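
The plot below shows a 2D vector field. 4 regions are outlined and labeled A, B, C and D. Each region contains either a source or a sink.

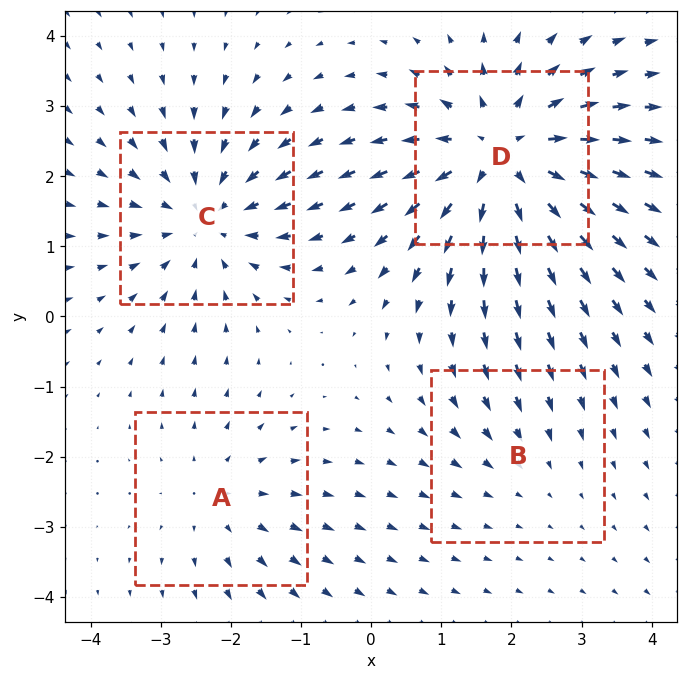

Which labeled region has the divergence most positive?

Divergence at each region's feature centre — A: about +3, B: about -2, C: about -4, D: about +6. Region D is most positive.

D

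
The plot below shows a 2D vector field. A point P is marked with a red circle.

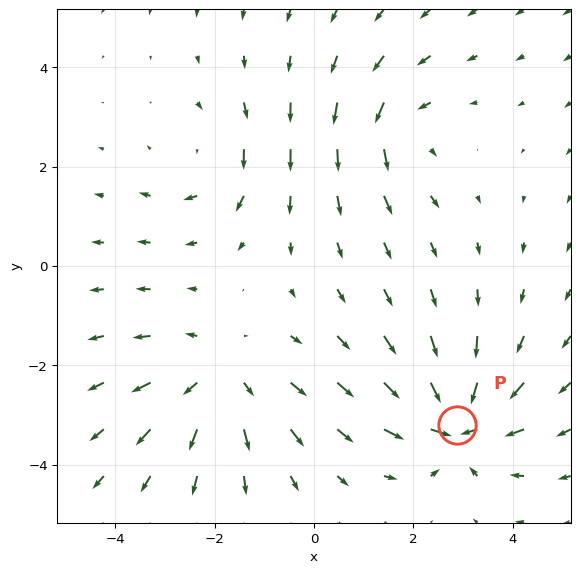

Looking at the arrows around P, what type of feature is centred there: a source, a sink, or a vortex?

sink

At P (2.9, -3.2) the arrows converge inward. Divergence about -7, curl ≈0 — negative divergence with near-zero curl is a sink.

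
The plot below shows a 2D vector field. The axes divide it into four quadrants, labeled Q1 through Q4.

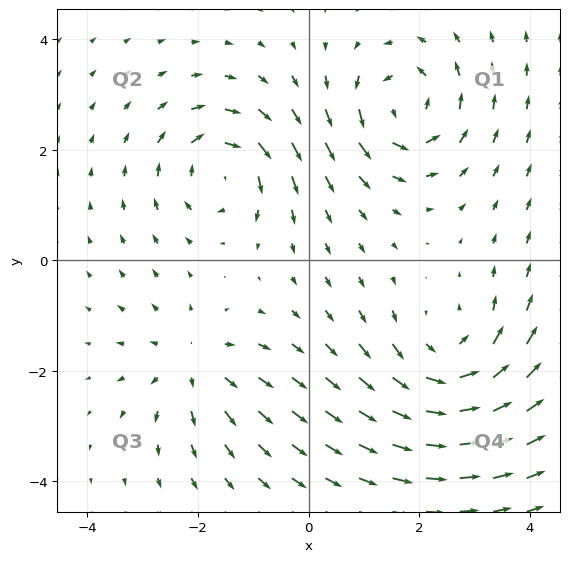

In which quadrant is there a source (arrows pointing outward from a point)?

The source sits at approximately (-2.1, -1.9), which lies in quadrant Q3. The divergence there is about +3, positive as expected for a source.

Q3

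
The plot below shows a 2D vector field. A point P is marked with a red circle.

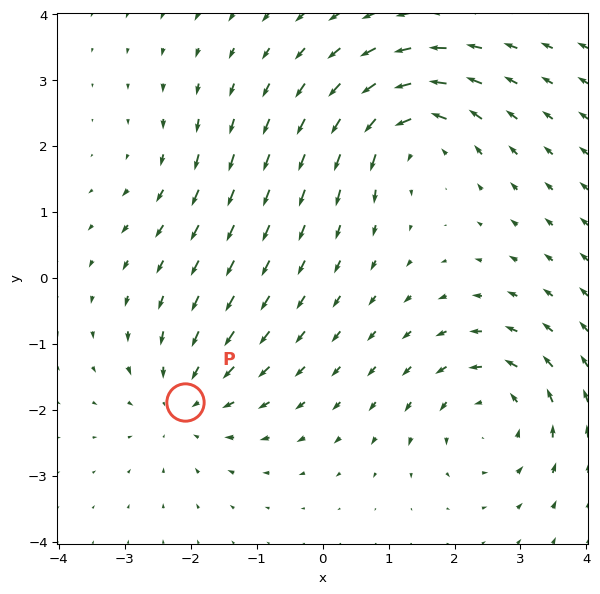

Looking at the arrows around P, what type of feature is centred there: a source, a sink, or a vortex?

sink

At P (-2.1, -1.9) the arrows converge inward. Divergence about -4, curl ≈0 — negative divergence with near-zero curl is a sink.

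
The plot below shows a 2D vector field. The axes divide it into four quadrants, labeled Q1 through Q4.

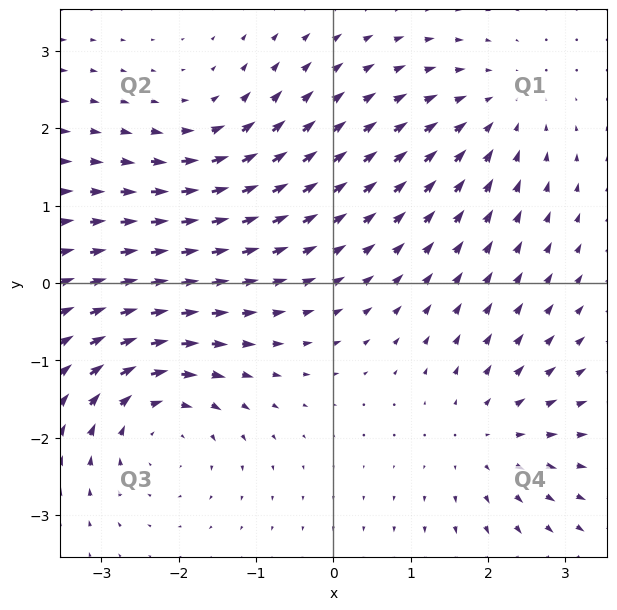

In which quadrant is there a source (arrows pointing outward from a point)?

Q4

The source sits at approximately (2.0, -2.0), which lies in quadrant Q4. The divergence there is about +3, positive as expected for a source.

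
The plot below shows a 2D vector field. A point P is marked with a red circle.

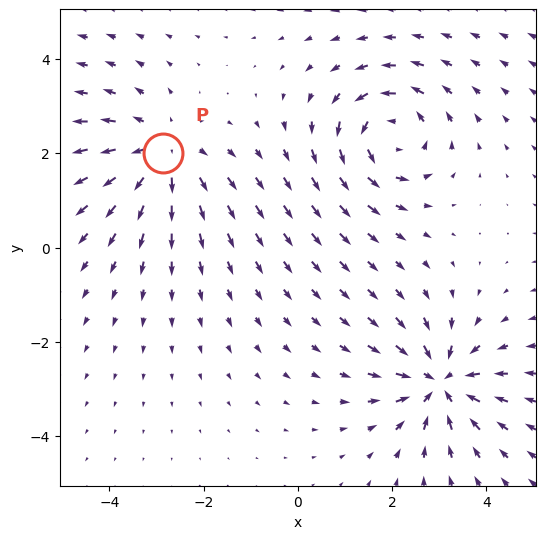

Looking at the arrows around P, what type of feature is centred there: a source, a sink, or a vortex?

source

At P (-2.9, 2.0) the arrows spread outward. Divergence about +4, curl ≈0 — positive divergence with near-zero curl is a source.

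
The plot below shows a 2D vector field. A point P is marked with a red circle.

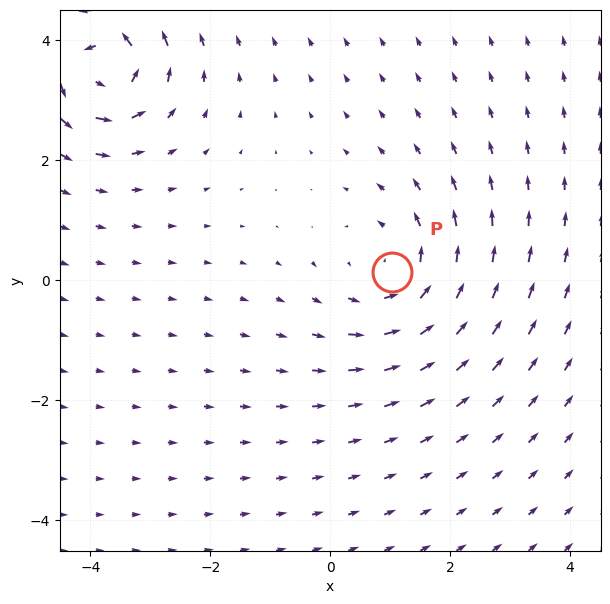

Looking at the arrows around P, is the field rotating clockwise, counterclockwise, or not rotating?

counterclockwise

Near P at (1.0, 0.1) the arrows circulate counterclockwise. The curl (z-component) there is about +3; positive curl means counterclockwise rotation.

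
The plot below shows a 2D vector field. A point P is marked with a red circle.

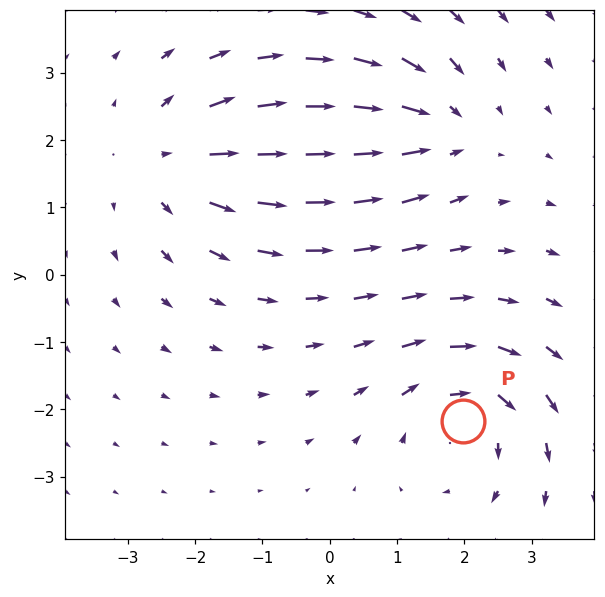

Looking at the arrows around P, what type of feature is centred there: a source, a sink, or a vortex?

vortex

At P (2.0, -2.2) the arrows circulate clockwise. Divergence ≈0, curl about -4 — near-zero divergence with nonzero curl is a vortex.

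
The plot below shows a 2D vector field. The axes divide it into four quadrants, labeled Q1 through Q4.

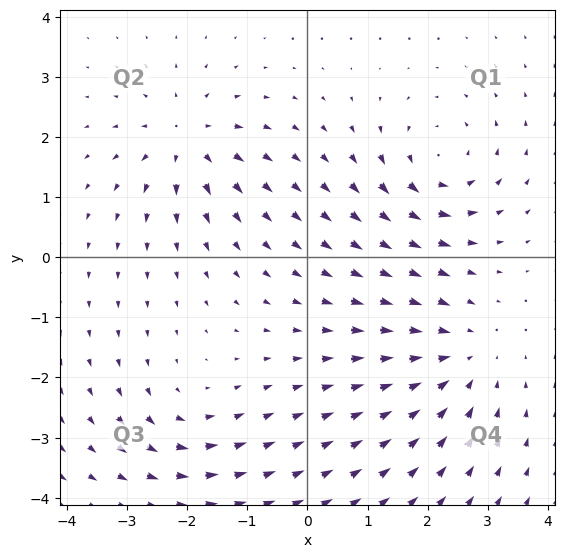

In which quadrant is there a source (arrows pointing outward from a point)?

Q2

The source sits at approximately (-2.0, 1.9), which lies in quadrant Q2. The divergence there is about +4, positive as expected for a source.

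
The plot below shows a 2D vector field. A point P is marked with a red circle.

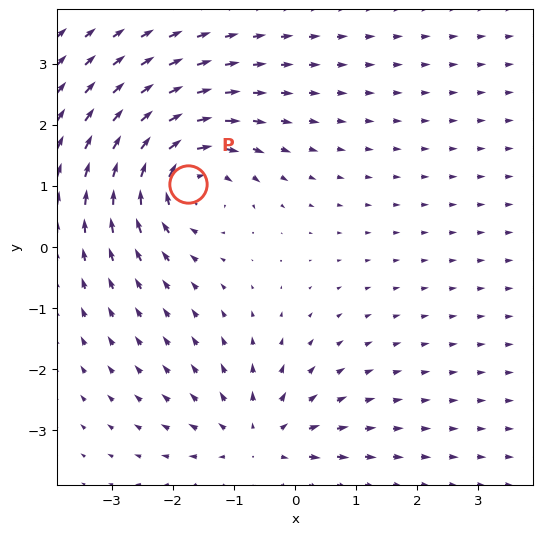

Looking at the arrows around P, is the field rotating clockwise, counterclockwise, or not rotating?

clockwise

Near P at (-1.8, 1.0) the arrows circulate clockwise. The curl (z-component) there is about -5; negative curl means clockwise rotation.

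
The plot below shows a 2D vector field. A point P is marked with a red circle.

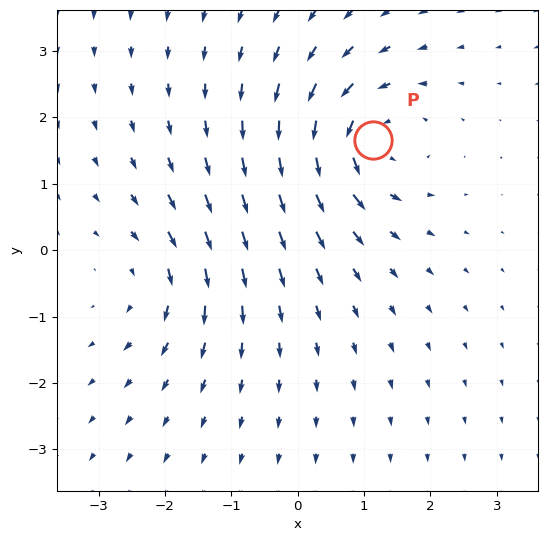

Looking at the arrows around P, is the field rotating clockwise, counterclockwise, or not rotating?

counterclockwise

Near P at (1.1, 1.7) the arrows circulate counterclockwise. The curl (z-component) there is about +5; positive curl means counterclockwise rotation.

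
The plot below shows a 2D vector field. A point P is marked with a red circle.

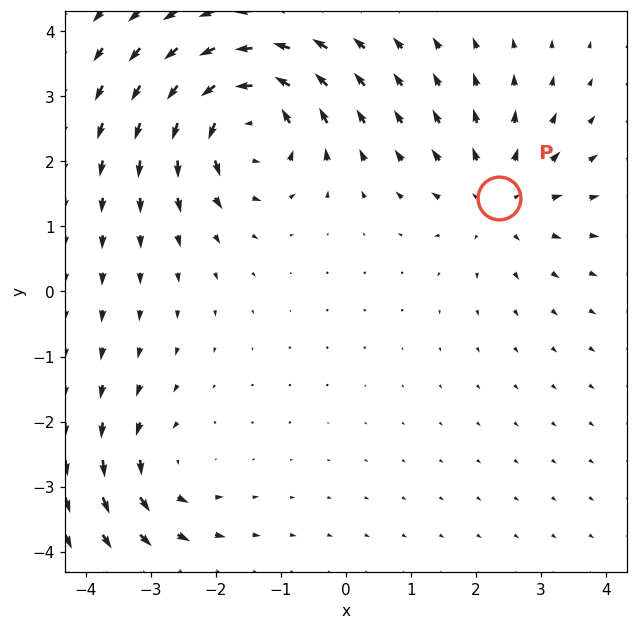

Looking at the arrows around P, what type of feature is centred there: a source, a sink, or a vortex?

source

At P (2.3, 1.4) the arrows spread outward. Divergence about +3, curl ≈0 — positive divergence with near-zero curl is a source.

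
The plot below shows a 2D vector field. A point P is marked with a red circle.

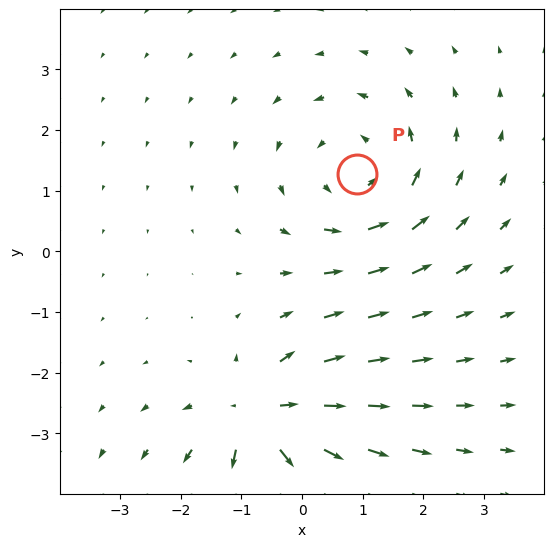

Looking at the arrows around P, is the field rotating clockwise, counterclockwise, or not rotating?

counterclockwise

Near P at (0.9, 1.3) the arrows circulate counterclockwise. The curl (z-component) there is about +4; positive curl means counterclockwise rotation.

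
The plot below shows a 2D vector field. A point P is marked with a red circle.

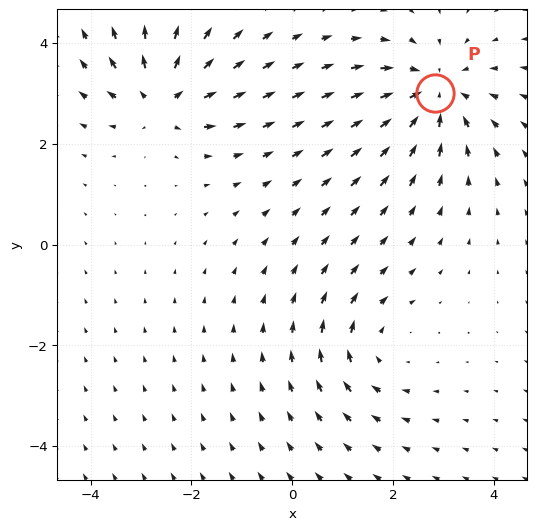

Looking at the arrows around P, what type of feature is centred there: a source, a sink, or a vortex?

At P (2.8, 3.0) the arrows converge inward. Divergence about -4, curl ≈0 — negative divergence with near-zero curl is a sink.

sink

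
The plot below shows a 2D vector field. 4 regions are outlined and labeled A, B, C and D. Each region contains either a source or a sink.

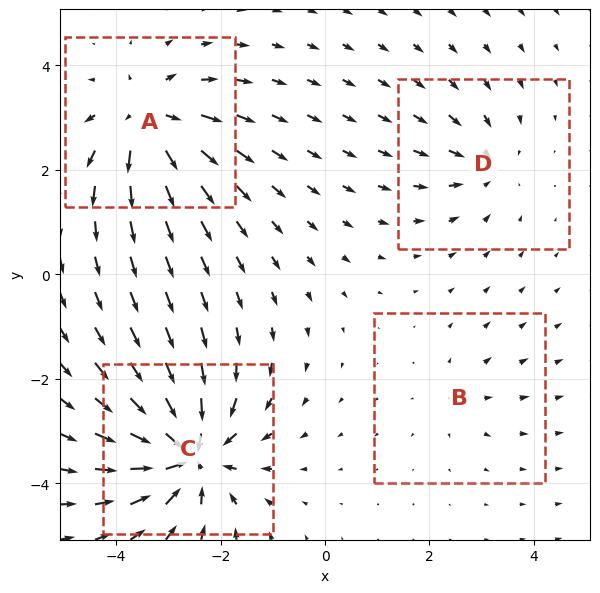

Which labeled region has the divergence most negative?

Divergence at each region's feature centre — A: about +6, B: about +2, C: about -8, D: about -3. Region C is most negative.

C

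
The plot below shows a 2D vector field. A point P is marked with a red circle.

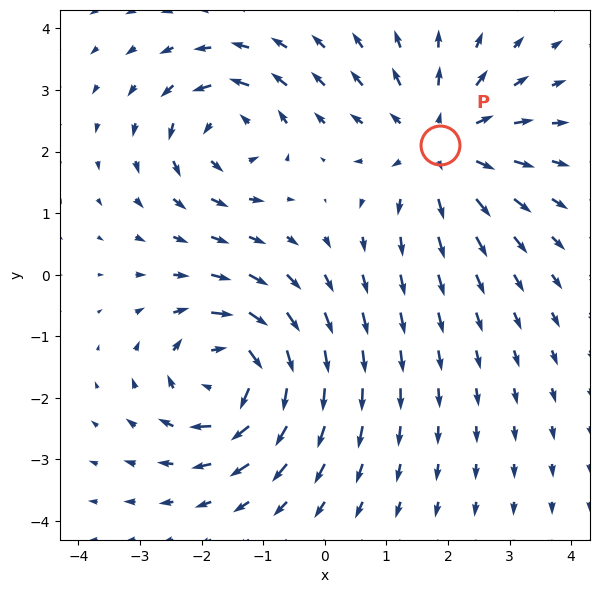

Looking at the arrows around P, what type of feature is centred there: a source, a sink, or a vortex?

At P (1.9, 2.1) the arrows spread outward. Divergence about +4, curl ≈0 — positive divergence with near-zero curl is a source.

source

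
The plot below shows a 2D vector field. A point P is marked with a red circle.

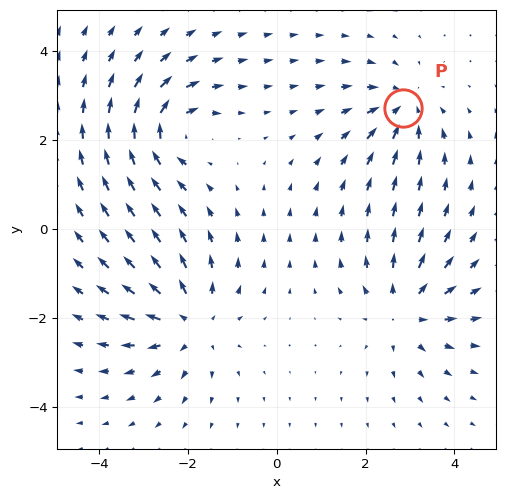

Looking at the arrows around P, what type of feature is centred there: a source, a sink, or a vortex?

sink

At P (2.9, 2.7) the arrows converge inward. Divergence about -4, curl ≈0 — negative divergence with near-zero curl is a sink.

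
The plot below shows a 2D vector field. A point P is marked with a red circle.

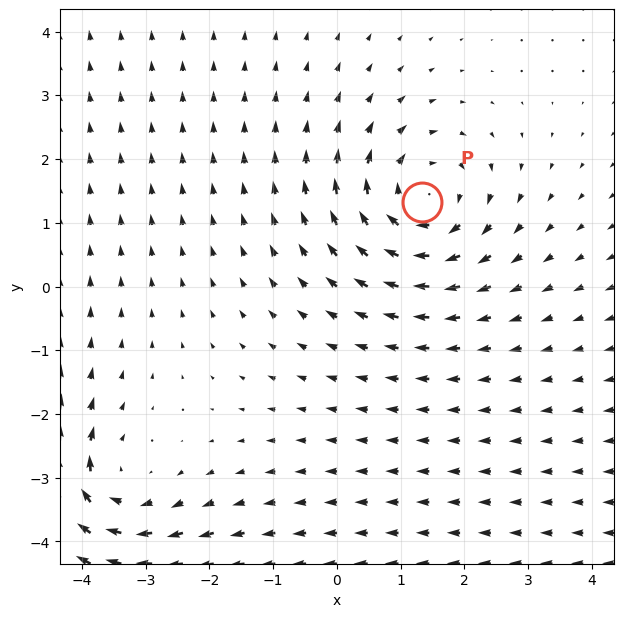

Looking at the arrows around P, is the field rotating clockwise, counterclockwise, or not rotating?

clockwise

Near P at (1.3, 1.3) the arrows circulate clockwise. The curl (z-component) there is about -4; negative curl means clockwise rotation.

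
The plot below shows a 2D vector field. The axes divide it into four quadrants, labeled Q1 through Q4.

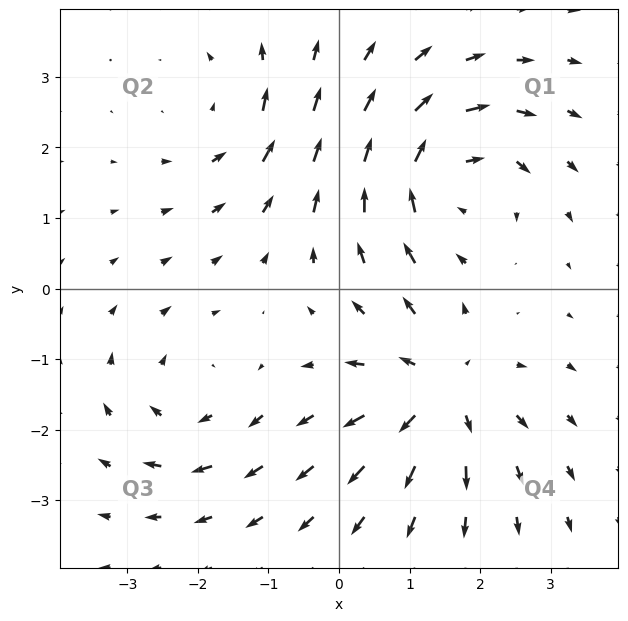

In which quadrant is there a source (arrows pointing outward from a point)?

Q4

The source sits at approximately (1.4, -1.4), which lies in quadrant Q4. The divergence there is about +6, positive as expected for a source.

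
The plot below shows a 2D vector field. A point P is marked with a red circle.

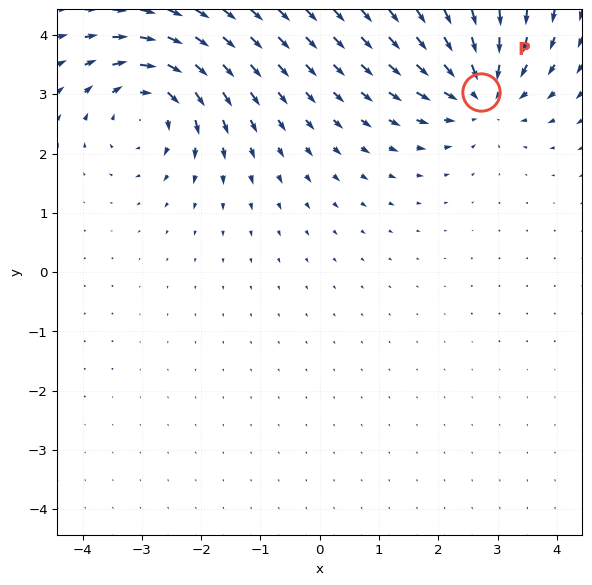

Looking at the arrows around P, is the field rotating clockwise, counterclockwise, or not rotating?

Near P at (2.7, 3.0) the arrows show no circulation. The curl there is ≈0.

not rotating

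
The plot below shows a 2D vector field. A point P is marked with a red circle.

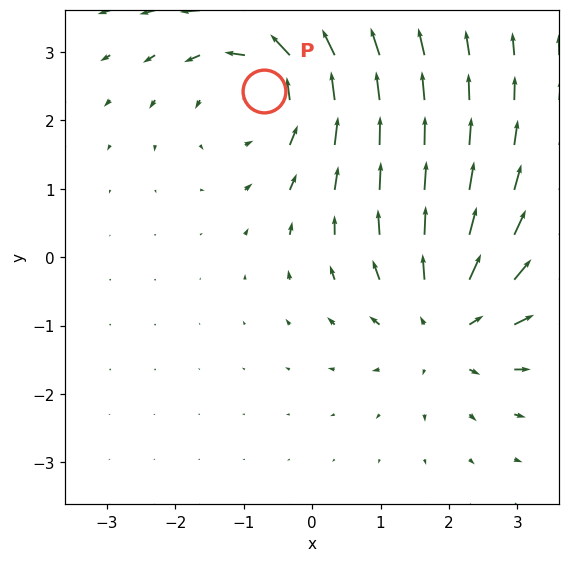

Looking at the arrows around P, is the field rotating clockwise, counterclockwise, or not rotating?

counterclockwise

Near P at (-0.7, 2.4) the arrows circulate counterclockwise. The curl (z-component) there is about +3; positive curl means counterclockwise rotation.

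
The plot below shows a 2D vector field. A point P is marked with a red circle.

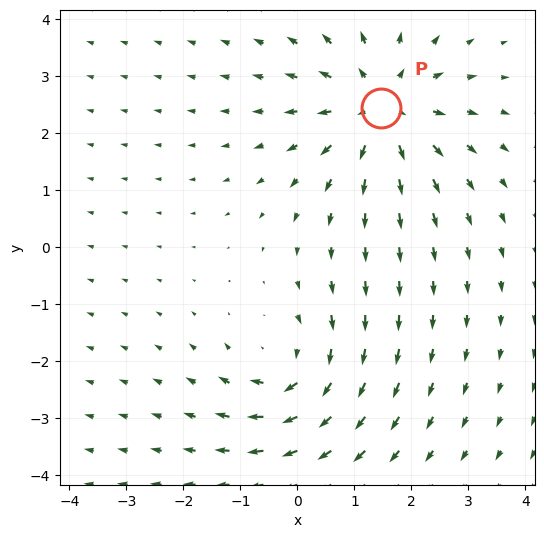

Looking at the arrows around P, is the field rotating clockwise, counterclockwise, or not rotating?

Near P at (1.5, 2.4) the arrows show no circulation. The curl there is ≈0.

not rotating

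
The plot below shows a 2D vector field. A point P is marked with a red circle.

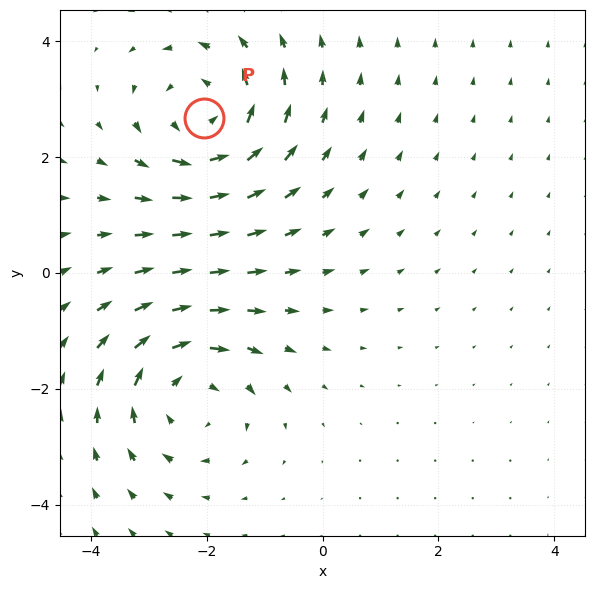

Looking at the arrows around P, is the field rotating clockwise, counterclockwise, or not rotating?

counterclockwise

Near P at (-2.0, 2.7) the arrows circulate counterclockwise. The curl (z-component) there is about +3; positive curl means counterclockwise rotation.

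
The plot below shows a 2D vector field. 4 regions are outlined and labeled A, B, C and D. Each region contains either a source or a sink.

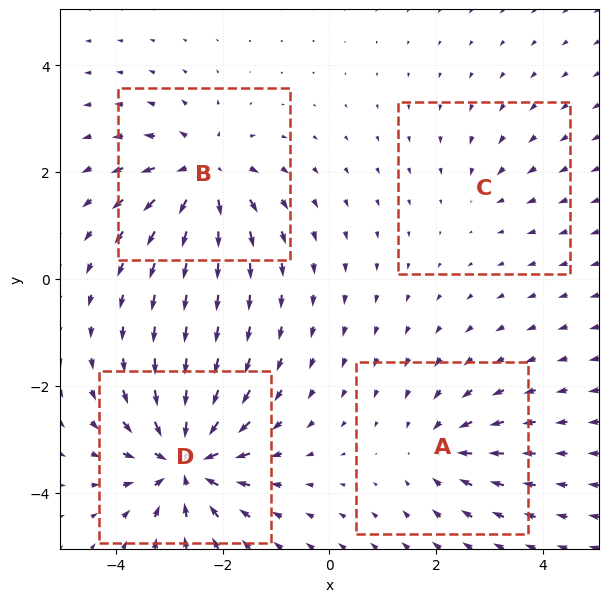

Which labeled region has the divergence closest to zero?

C

Divergence at each region's feature centre — A: about -4, B: about +6, C: about -2, D: about -8. Region C is closest to zero.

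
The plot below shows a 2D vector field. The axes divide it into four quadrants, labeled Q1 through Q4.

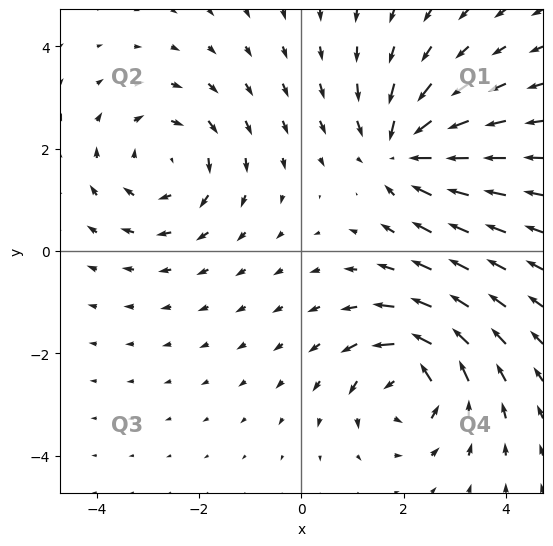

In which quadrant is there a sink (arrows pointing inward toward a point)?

Q1

The sink sits at approximately (2.0, 2.0), which lies in quadrant Q1. The divergence there is about -4, negative as expected for a sink.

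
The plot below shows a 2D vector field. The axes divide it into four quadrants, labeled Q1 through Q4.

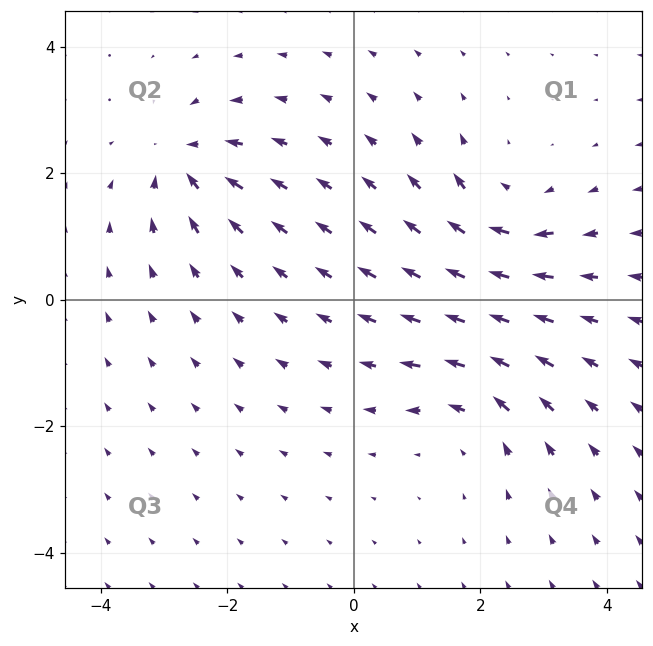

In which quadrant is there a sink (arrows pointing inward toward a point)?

Q2

The sink sits at approximately (-2.7, 2.2), which lies in quadrant Q2. The divergence there is about -4, negative as expected for a sink.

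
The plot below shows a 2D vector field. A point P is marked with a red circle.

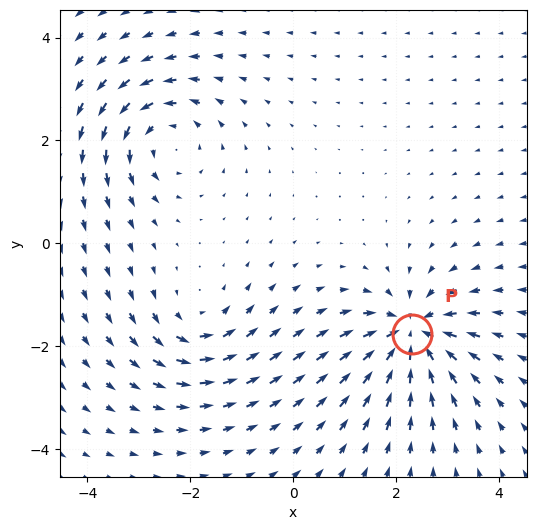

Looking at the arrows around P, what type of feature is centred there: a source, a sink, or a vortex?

sink

At P (2.3, -1.8) the arrows converge inward. Divergence about -6, curl ≈0 — negative divergence with near-zero curl is a sink.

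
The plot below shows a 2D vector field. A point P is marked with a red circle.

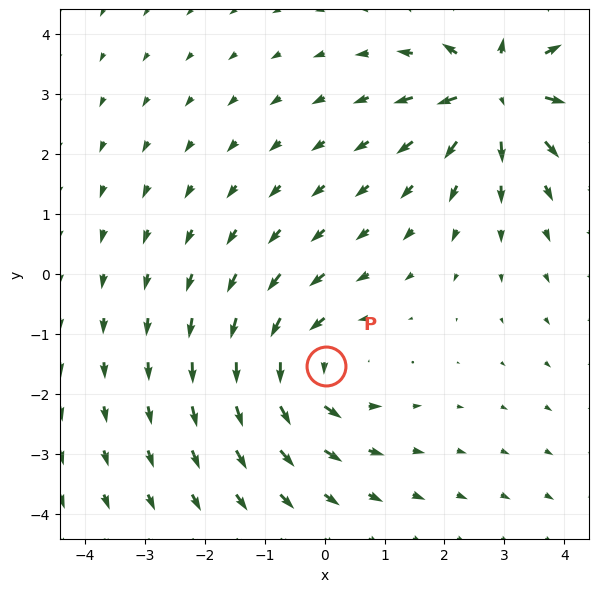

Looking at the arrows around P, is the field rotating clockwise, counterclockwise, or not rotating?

counterclockwise

Near P at (0.0, -1.5) the arrows circulate counterclockwise. The curl (z-component) there is about +5; positive curl means counterclockwise rotation.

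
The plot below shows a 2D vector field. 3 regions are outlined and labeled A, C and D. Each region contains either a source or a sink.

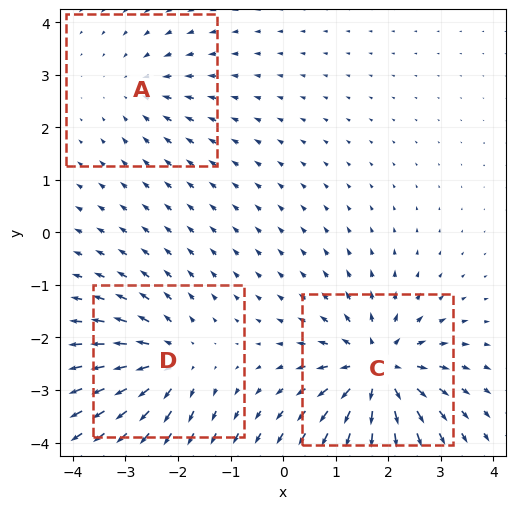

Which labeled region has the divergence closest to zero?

Divergence at each region's feature centre — A: about -2, C: about +6, D: about +4. Region A is closest to zero.

A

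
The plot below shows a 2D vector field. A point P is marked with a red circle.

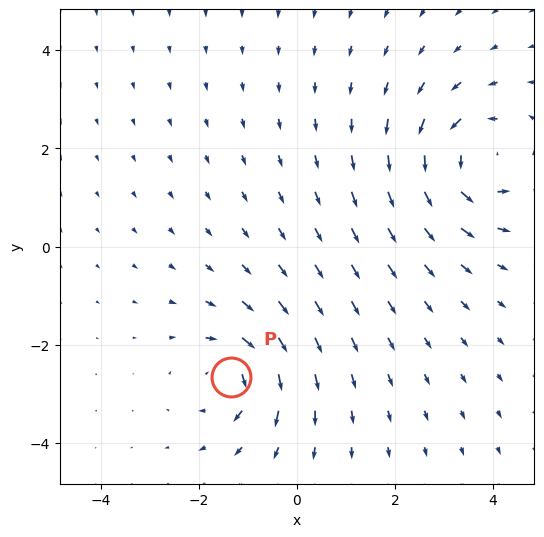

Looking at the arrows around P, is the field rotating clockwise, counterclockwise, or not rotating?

Near P at (-1.4, -2.7) the arrows circulate clockwise. The curl (z-component) there is about -5; negative curl means clockwise rotation.

clockwise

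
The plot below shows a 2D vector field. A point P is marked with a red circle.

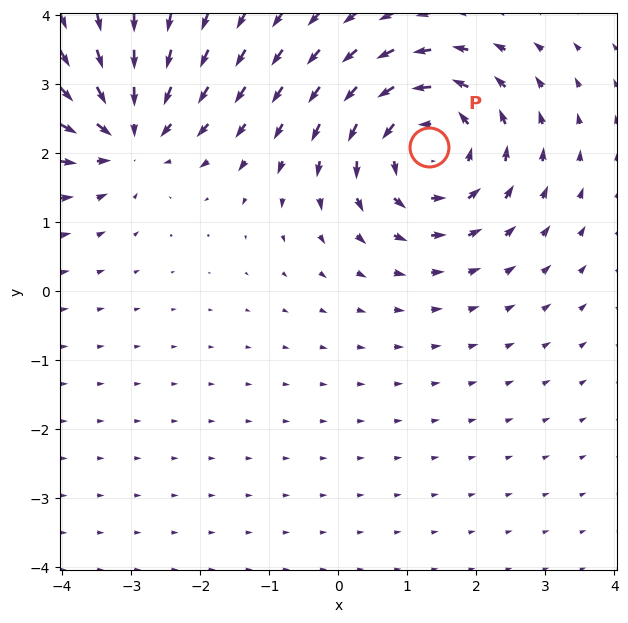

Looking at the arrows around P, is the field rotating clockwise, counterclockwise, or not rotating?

Near P at (1.3, 2.1) the arrows circulate counterclockwise. The curl (z-component) there is about +4; positive curl means counterclockwise rotation.

counterclockwise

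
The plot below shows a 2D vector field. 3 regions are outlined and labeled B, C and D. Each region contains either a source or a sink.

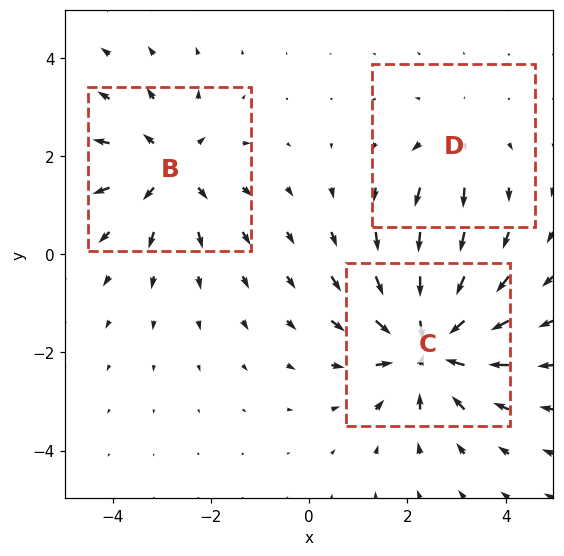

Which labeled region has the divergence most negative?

Divergence at each region's feature centre — B: about +4, C: about -5, D: about +2. Region C is most negative.

C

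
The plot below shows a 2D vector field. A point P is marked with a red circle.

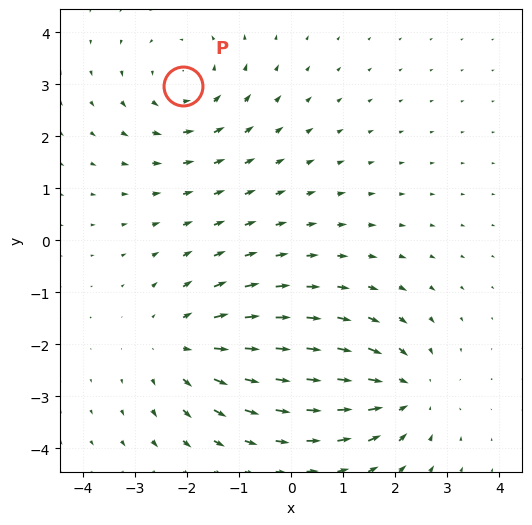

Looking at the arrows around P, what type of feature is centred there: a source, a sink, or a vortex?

vortex

At P (-2.1, 3.0) the arrows circulate counterclockwise. Divergence ≈0, curl about +3 — near-zero divergence with nonzero curl is a vortex.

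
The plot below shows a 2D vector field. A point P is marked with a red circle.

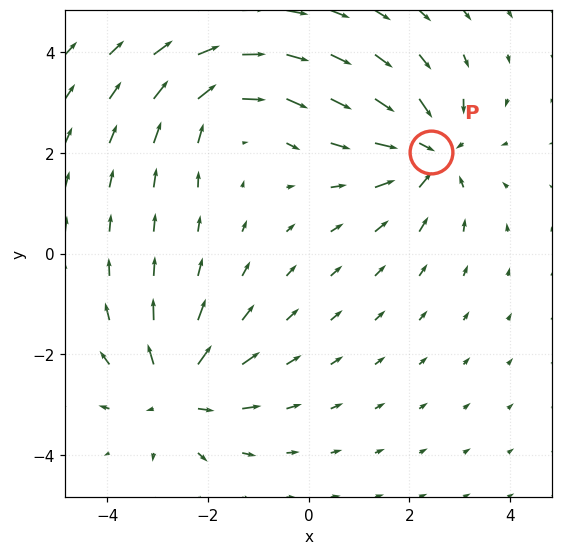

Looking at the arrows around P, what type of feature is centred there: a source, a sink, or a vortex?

sink

At P (2.4, 2.0) the arrows converge inward. Divergence about -5, curl ≈0 — negative divergence with near-zero curl is a sink.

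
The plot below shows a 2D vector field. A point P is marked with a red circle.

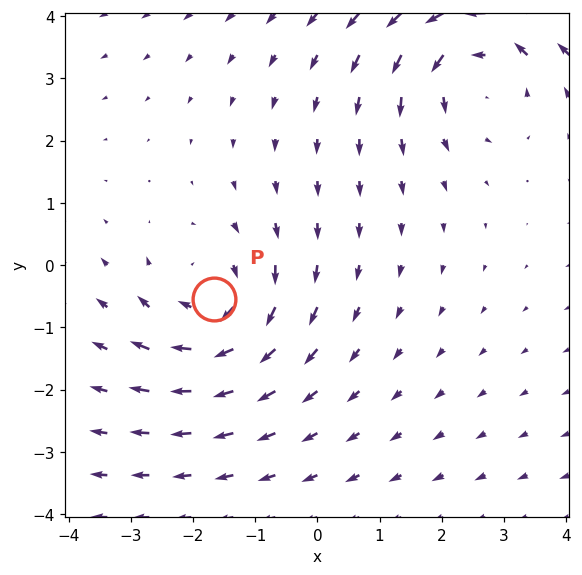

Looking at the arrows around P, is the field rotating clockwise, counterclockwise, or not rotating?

clockwise

Near P at (-1.7, -0.5) the arrows circulate clockwise. The curl (z-component) there is about -3; negative curl means clockwise rotation.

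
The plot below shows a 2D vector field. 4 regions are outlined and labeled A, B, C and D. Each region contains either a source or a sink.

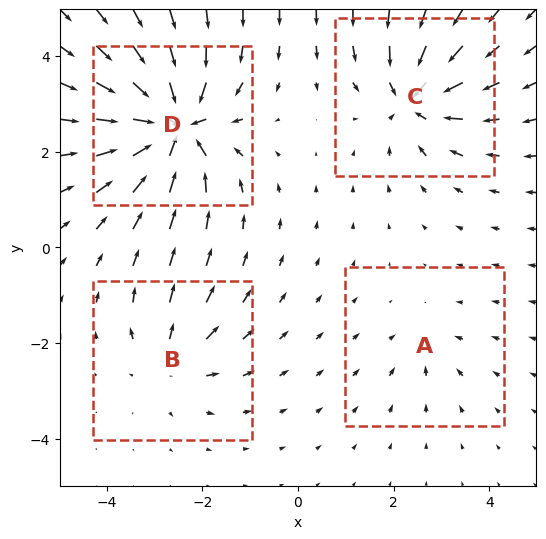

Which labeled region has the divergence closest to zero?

Divergence at each region's feature centre — A: about -2, B: about +4, C: about -6, D: about -9. Region A is closest to zero.

A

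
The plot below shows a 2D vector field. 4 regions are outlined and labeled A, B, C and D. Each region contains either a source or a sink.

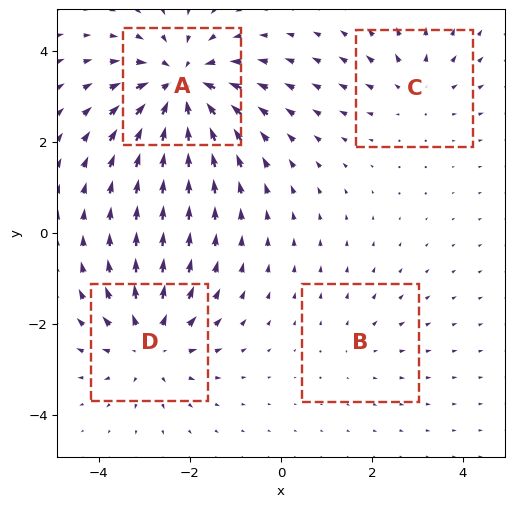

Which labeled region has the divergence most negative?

Divergence at each region's feature centre — A: about -7, B: about +2, C: about +3, D: about +5. Region A is most negative.

A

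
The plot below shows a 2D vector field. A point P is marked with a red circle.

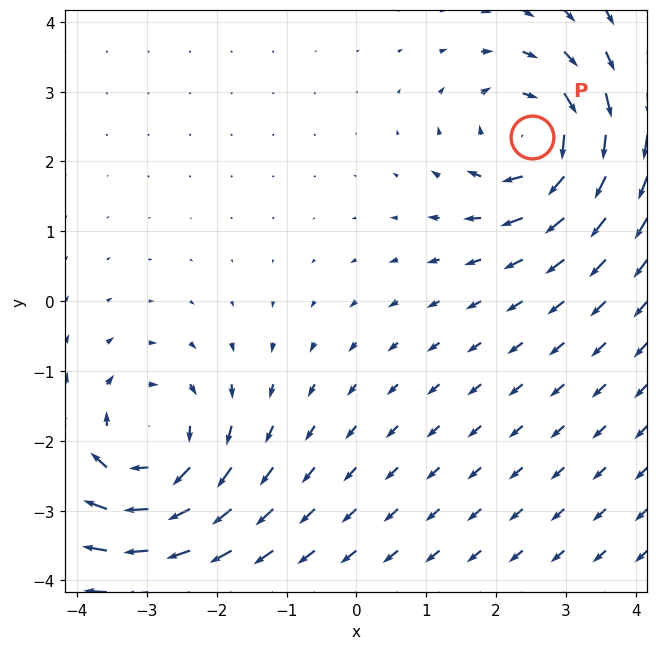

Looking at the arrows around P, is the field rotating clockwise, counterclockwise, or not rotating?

Near P at (2.5, 2.4) the arrows circulate clockwise. The curl (z-component) there is about -5; negative curl means clockwise rotation.

clockwise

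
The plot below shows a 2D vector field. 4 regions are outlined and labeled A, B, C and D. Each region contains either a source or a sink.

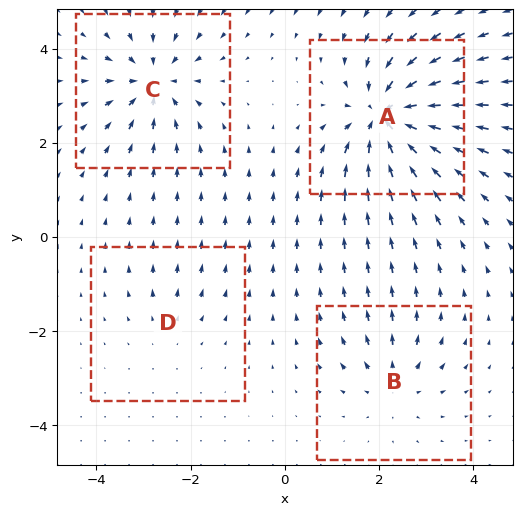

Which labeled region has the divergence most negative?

Divergence at each region's feature centre — A: about -9, B: about +4, C: about -6, D: about +2. Region A is most negative.

A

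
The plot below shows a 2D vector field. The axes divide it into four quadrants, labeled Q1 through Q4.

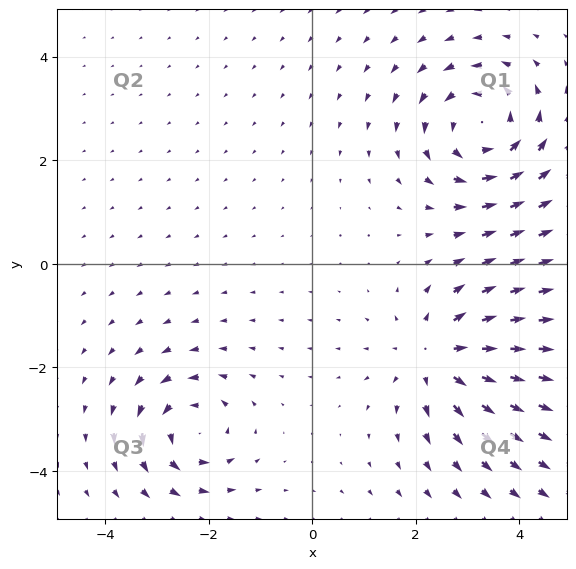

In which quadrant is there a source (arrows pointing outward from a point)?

The source sits at approximately (2.4, -1.8), which lies in quadrant Q4. The divergence there is about +3, positive as expected for a source.

Q4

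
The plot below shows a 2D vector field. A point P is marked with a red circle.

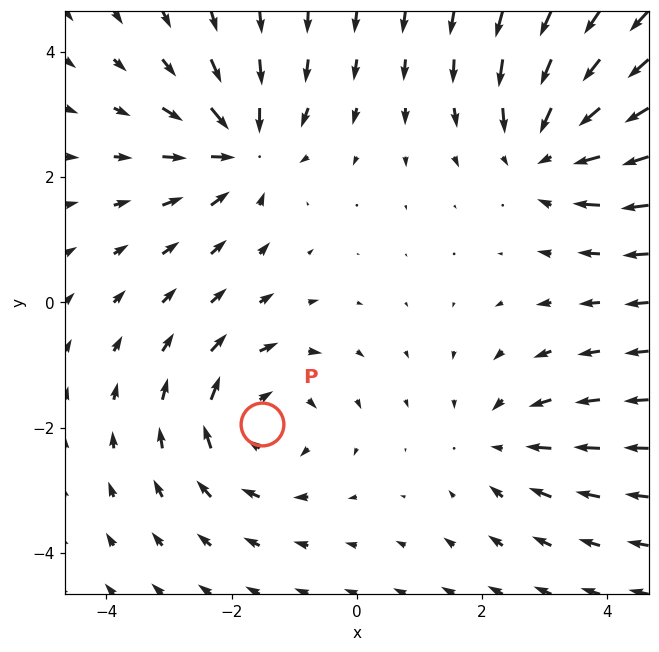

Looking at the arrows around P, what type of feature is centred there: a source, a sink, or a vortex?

At P (-1.5, -1.9) the arrows circulate clockwise. Divergence ≈0, curl about -5 — near-zero divergence with nonzero curl is a vortex.

vortex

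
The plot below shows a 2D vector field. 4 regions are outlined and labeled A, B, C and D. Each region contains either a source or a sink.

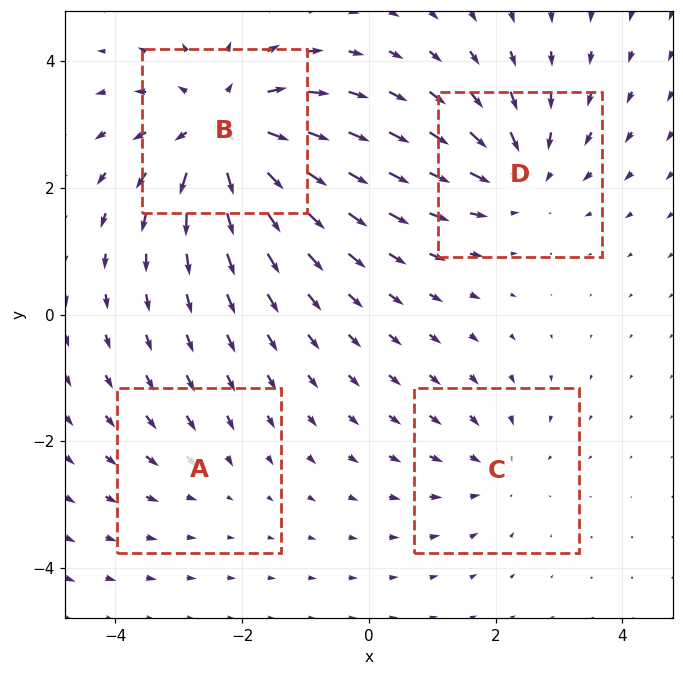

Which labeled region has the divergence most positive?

B

Divergence at each region's feature centre — A: about -2, B: about +7, C: about -3, D: about -5. Region B is most positive.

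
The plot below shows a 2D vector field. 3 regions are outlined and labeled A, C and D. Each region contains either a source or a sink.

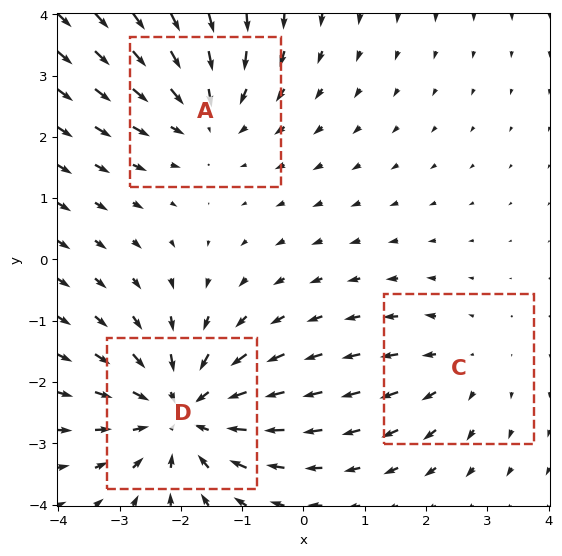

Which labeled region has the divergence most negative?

D

Divergence at each region's feature centre — A: about -3, C: about +2, D: about -4. Region D is most negative.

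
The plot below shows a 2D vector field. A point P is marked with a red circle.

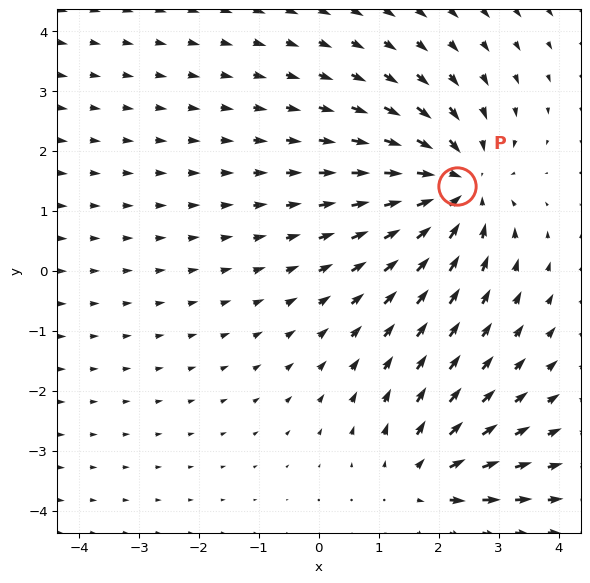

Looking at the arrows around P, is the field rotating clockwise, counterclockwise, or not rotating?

not rotating

Near P at (2.3, 1.4) the arrows show no circulation. The curl there is ≈0.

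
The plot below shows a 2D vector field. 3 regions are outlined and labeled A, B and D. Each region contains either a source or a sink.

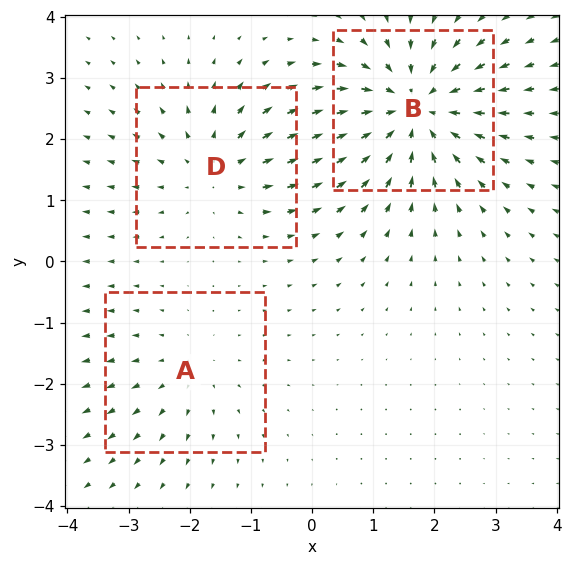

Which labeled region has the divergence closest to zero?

Divergence at each region's feature centre — A: about +2, B: about -4, D: about +3. Region A is closest to zero.

A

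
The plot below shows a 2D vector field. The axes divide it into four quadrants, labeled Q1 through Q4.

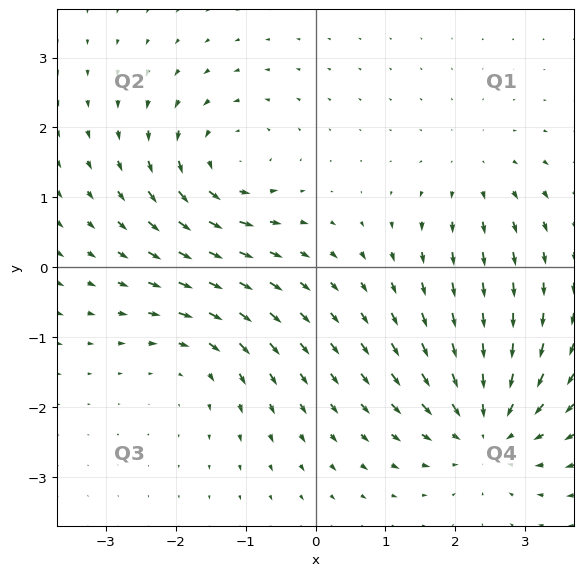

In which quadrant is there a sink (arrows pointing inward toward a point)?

The sink sits at approximately (2.4, -2.3), which lies in quadrant Q4. The divergence there is about -5, negative as expected for a sink.

Q4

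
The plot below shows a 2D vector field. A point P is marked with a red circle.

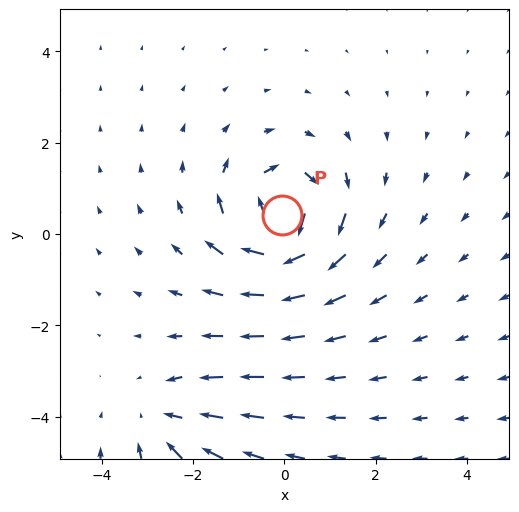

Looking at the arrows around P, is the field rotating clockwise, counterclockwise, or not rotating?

Near P at (-0.1, 0.4) the arrows circulate clockwise. The curl (z-component) there is about -6; negative curl means clockwise rotation.

clockwise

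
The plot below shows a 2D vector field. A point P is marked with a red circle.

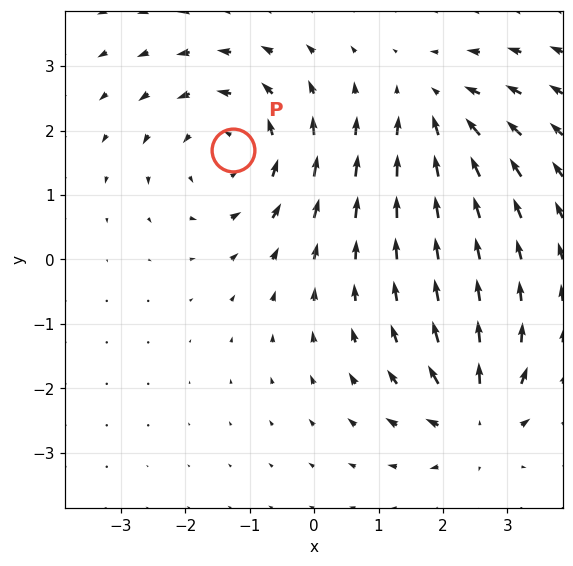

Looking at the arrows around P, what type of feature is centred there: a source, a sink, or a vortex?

vortex

At P (-1.3, 1.7) the arrows circulate counterclockwise. Divergence ≈0, curl about +4 — near-zero divergence with nonzero curl is a vortex.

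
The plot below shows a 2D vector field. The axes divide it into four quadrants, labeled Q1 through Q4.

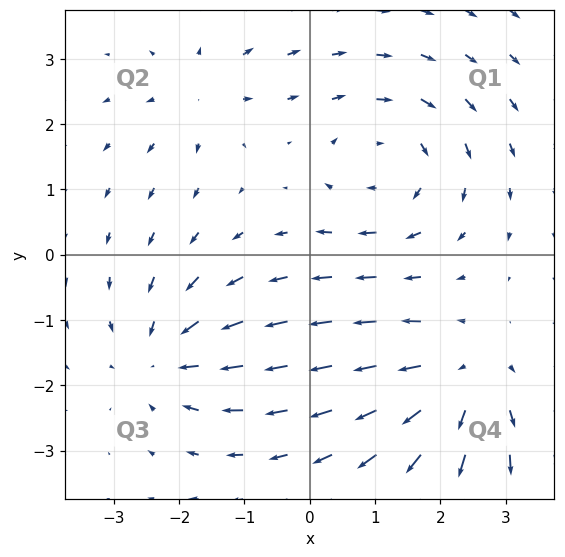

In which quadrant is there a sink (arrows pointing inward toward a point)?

The sink sits at approximately (-2.2, -1.6), which lies in quadrant Q3. The divergence there is about -4, negative as expected for a sink.

Q3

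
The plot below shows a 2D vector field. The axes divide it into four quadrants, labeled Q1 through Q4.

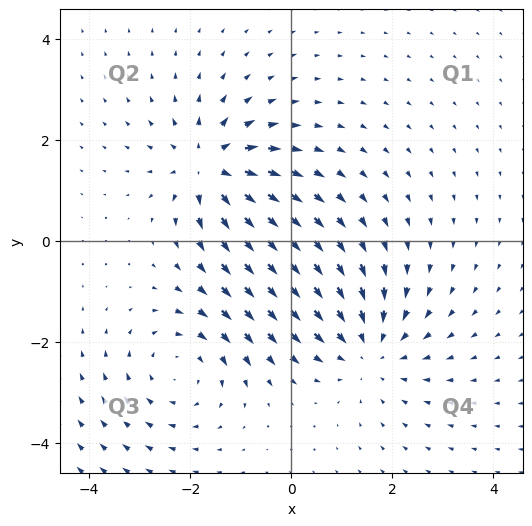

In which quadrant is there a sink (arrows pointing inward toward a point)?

The sink sits at approximately (1.5, -2.1), which lies in quadrant Q4. The divergence there is about -4, negative as expected for a sink.

Q4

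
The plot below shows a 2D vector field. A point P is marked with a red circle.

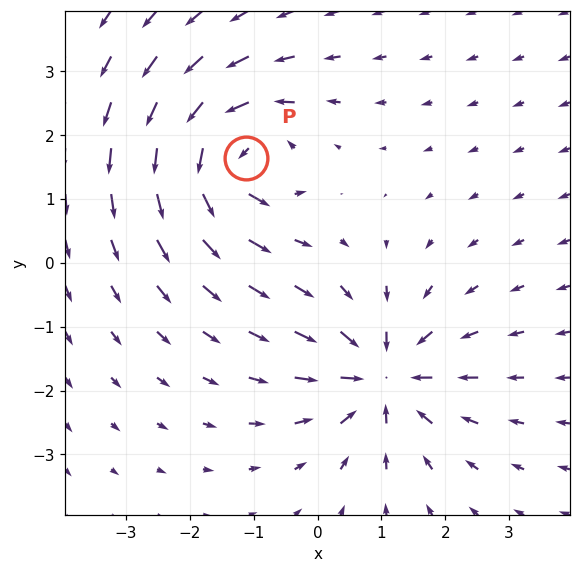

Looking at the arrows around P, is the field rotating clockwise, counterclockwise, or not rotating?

Near P at (-1.1, 1.6) the arrows circulate counterclockwise. The curl (z-component) there is about +5; positive curl means counterclockwise rotation.

counterclockwise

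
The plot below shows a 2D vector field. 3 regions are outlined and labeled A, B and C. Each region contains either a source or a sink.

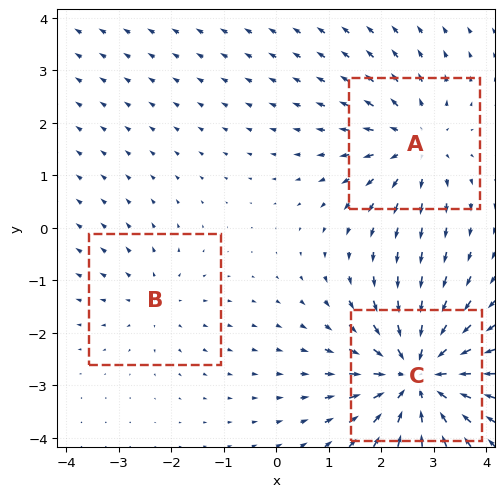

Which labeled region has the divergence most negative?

Divergence at each region's feature centre — A: about +3, B: about +2, C: about -5. Region C is most negative.

C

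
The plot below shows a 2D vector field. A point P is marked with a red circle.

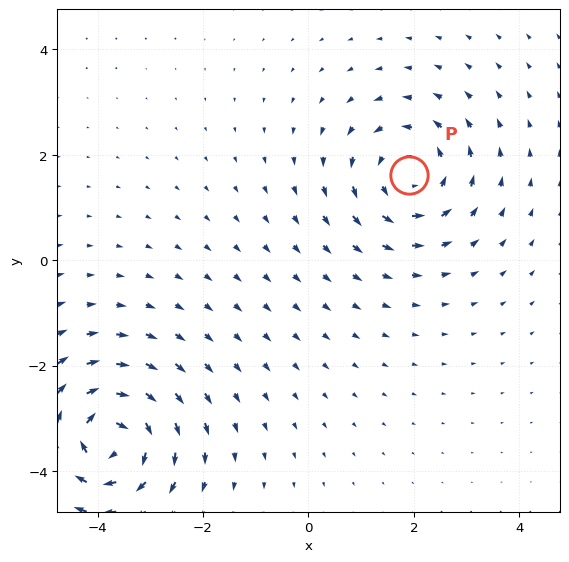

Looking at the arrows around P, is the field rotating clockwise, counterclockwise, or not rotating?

Near P at (1.9, 1.6) the arrows circulate counterclockwise. The curl (z-component) there is about +4; positive curl means counterclockwise rotation.

counterclockwise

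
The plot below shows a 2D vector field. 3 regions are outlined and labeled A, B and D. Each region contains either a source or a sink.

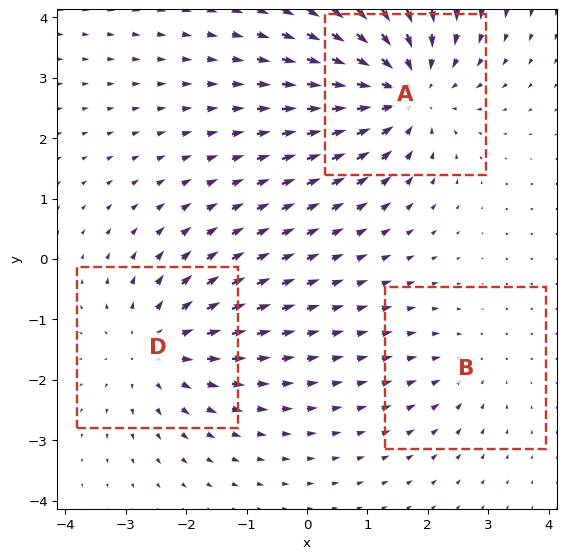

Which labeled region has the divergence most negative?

A

Divergence at each region's feature centre — A: about -4, B: about -2, D: about +3. Region A is most negative.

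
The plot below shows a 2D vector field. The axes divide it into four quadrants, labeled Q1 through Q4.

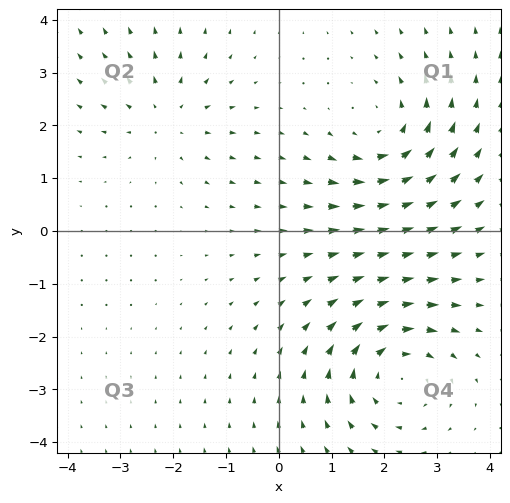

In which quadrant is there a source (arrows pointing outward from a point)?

The source sits at approximately (-2.1, 2.2), which lies in quadrant Q2. The divergence there is about +3, positive as expected for a source.

Q2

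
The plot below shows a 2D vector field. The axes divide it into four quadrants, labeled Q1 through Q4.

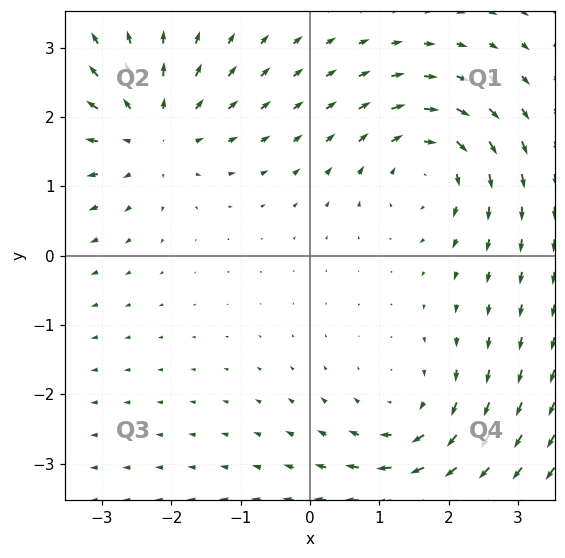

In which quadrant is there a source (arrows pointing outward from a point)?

Q2

The source sits at approximately (-2.3, 1.8), which lies in quadrant Q2. The divergence there is about +5, positive as expected for a source.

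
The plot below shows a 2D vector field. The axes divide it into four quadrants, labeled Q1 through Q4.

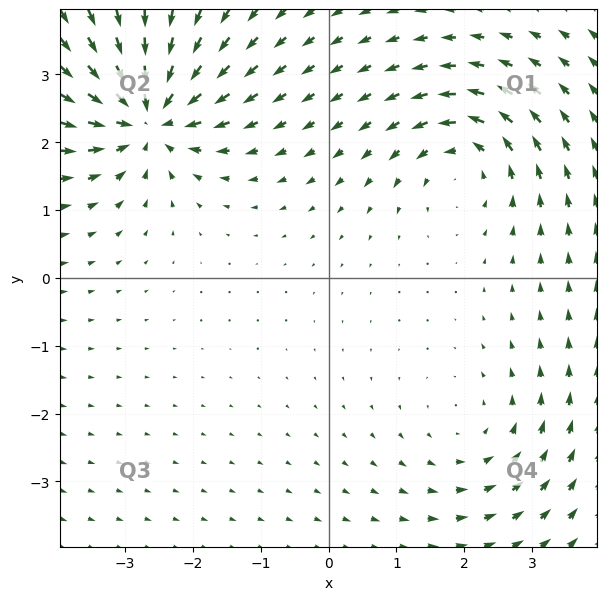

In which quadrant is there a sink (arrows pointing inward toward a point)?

The sink sits at approximately (-2.7, 2.4), which lies in quadrant Q2. The divergence there is about -6, negative as expected for a sink.

Q2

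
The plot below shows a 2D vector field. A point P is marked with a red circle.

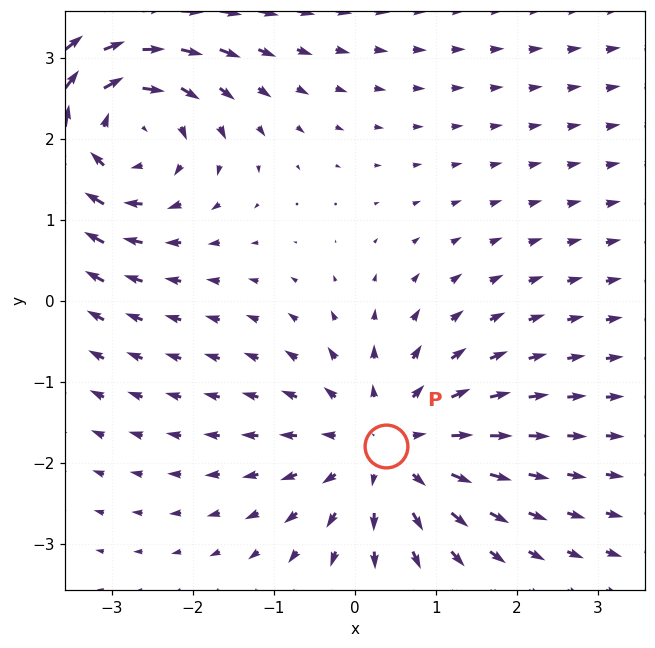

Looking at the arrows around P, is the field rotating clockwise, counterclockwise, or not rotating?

not rotating

Near P at (0.4, -1.8) the arrows show no circulation. The curl there is ≈0.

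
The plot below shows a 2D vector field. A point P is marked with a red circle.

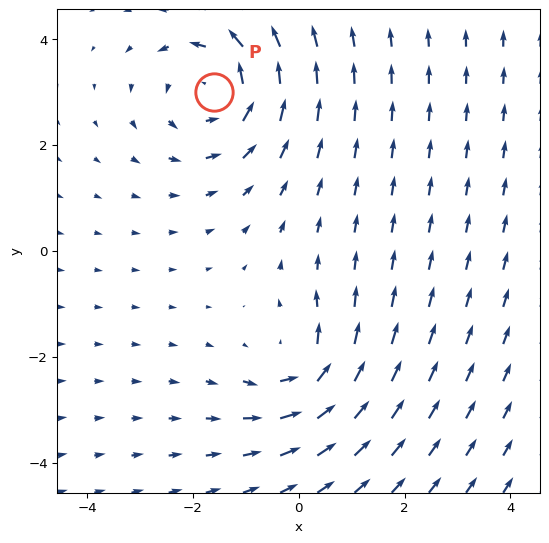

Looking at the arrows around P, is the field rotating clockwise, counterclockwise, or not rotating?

counterclockwise

Near P at (-1.6, 3.0) the arrows circulate counterclockwise. The curl (z-component) there is about +4; positive curl means counterclockwise rotation.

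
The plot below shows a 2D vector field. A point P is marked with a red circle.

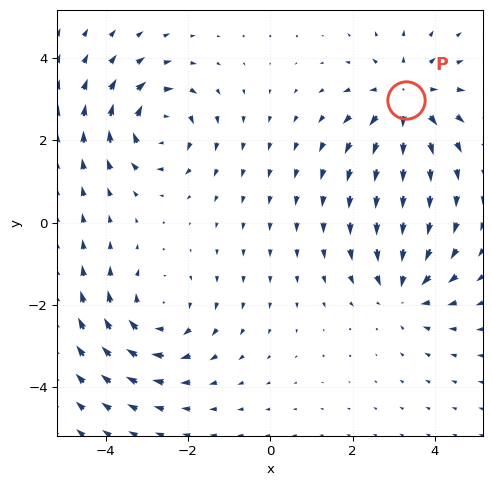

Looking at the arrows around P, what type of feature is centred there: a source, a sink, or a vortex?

At P (3.3, 3.0) the arrows spread outward. Divergence about +5, curl ≈0 — positive divergence with near-zero curl is a source.

source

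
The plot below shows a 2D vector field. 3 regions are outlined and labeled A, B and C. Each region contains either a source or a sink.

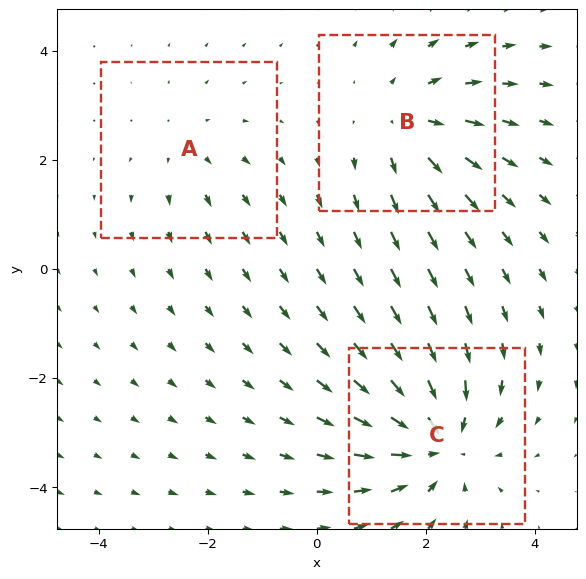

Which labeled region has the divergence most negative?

C

Divergence at each region's feature centre — A: about +2, B: about +3, C: about -4. Region C is most negative.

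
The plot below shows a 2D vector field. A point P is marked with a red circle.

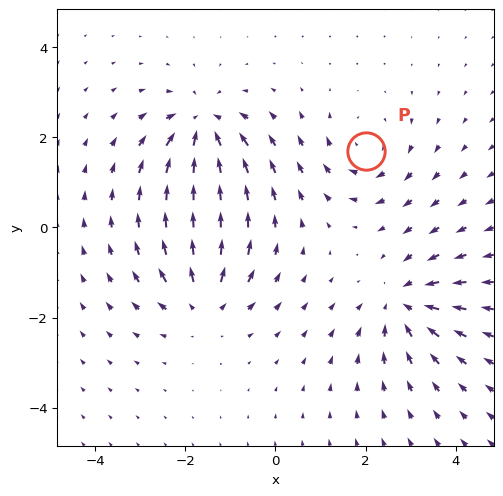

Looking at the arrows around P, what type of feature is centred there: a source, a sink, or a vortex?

At P (2.0, 1.7) the arrows circulate clockwise. Divergence ≈0, curl about -4 — near-zero divergence with nonzero curl is a vortex.

vortex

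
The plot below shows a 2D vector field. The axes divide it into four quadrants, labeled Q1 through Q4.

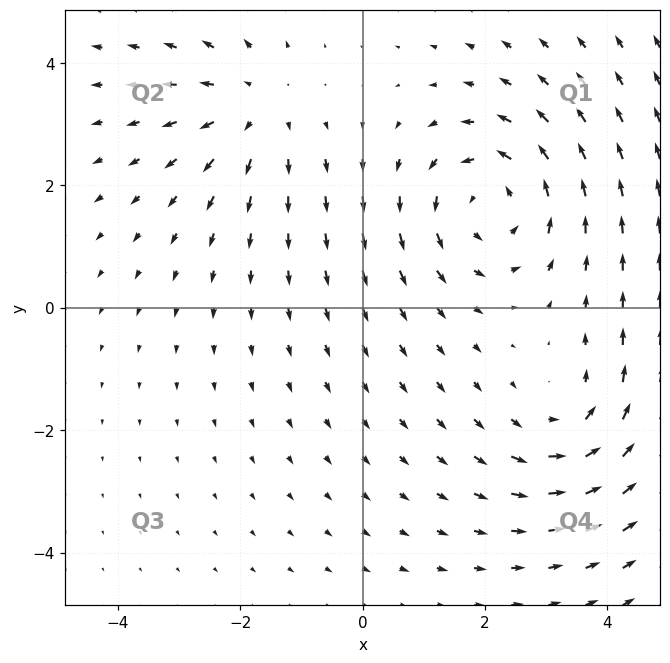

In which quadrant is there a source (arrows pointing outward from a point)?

Q2

The source sits at approximately (-1.8, 3.3), which lies in quadrant Q2. The divergence there is about +3, positive as expected for a source.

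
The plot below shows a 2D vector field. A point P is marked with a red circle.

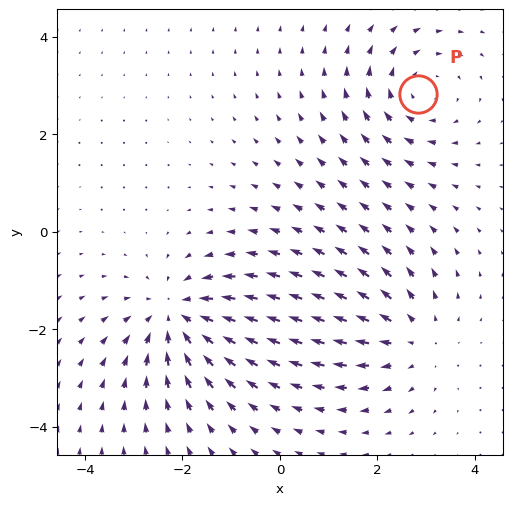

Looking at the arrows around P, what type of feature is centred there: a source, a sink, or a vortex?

vortex

At P (2.8, 2.8) the arrows circulate clockwise. Divergence ≈0, curl about -3 — near-zero divergence with nonzero curl is a vortex.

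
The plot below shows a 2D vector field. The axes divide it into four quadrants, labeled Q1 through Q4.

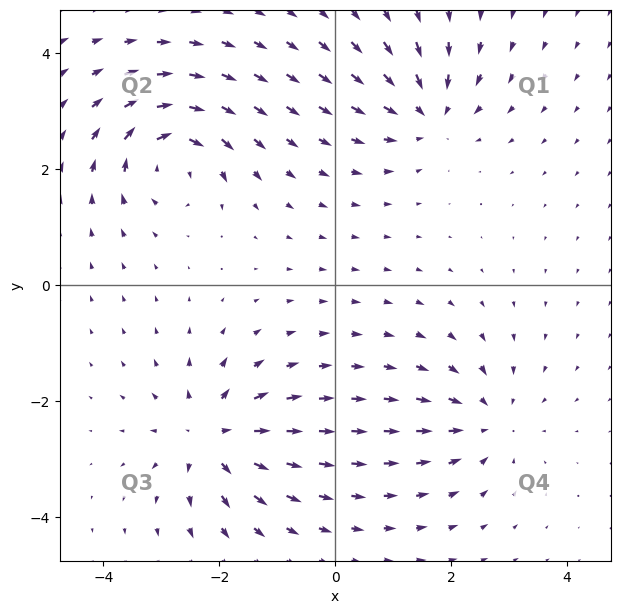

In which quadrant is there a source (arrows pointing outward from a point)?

The source sits at approximately (-2.1, -2.6), which lies in quadrant Q3. The divergence there is about +6, positive as expected for a source.

Q3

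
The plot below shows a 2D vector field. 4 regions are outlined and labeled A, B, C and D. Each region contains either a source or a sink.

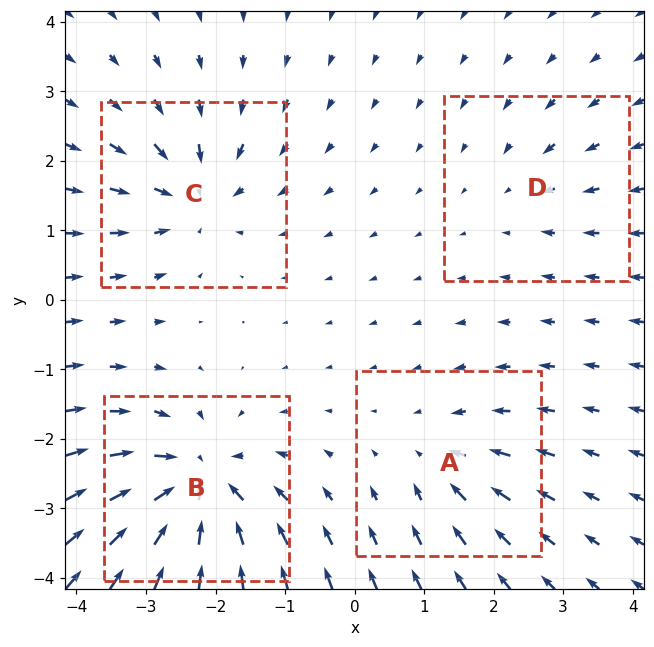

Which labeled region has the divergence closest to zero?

D

Divergence at each region's feature centre — A: about -4, B: about -9, C: about -6, D: about -2. Region D is closest to zero.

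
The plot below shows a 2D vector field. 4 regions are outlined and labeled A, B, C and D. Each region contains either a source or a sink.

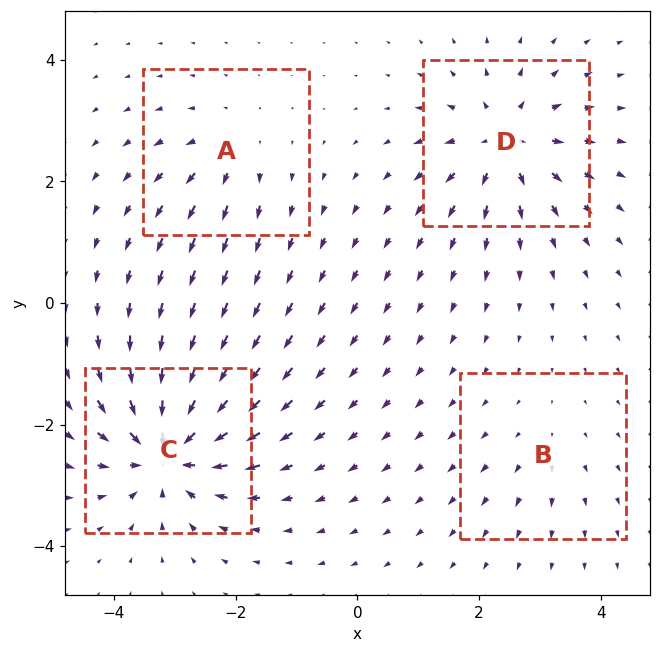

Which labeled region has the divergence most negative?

Divergence at each region's feature centre — A: about +4, B: about +2, C: about -9, D: about +7. Region C is most negative.

C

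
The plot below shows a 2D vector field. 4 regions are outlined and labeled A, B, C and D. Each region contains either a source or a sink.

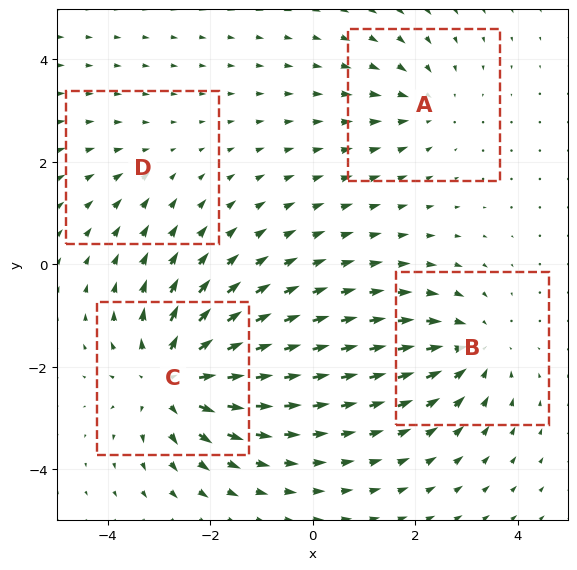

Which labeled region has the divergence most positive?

C

Divergence at each region's feature centre — A: about -3, B: about -4, C: about +7, D: about -2. Region C is most positive.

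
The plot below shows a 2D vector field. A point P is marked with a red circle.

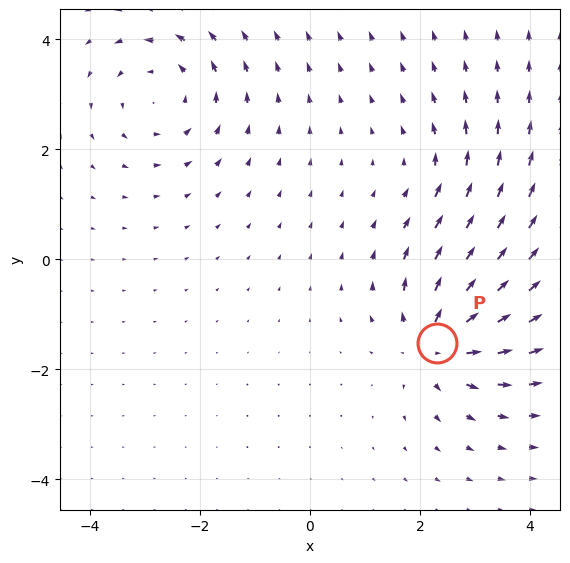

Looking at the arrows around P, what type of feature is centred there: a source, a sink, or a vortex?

At P (2.3, -1.5) the arrows spread outward. Divergence about +6, curl ≈0 — positive divergence with near-zero curl is a source.

source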